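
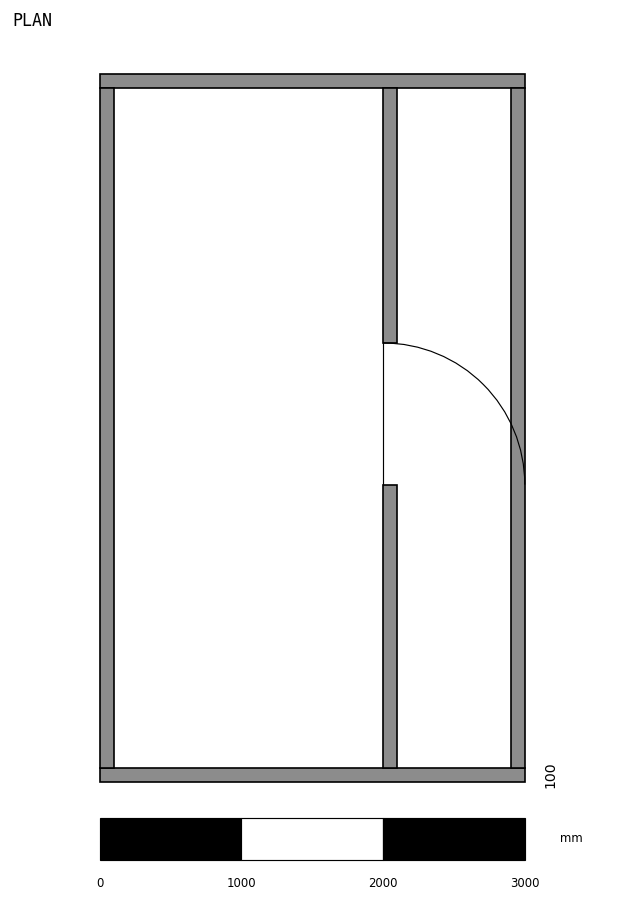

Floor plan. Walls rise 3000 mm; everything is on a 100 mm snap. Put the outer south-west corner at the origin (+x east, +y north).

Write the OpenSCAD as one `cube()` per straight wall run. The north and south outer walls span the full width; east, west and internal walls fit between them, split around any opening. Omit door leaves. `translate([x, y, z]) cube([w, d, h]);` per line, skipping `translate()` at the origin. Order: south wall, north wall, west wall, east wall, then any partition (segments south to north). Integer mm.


cube([3000, 100, 3000]);
translate([0, 4900, 0]) cube([3000, 100, 3000]);
translate([0, 100, 0]) cube([100, 4800, 3000]);
translate([2900, 100, 0]) cube([100, 4800, 3000]);
translate([2000, 100, 0]) cube([100, 2000, 3000]);
translate([2000, 3100, 0]) cube([100, 1800, 3000]);


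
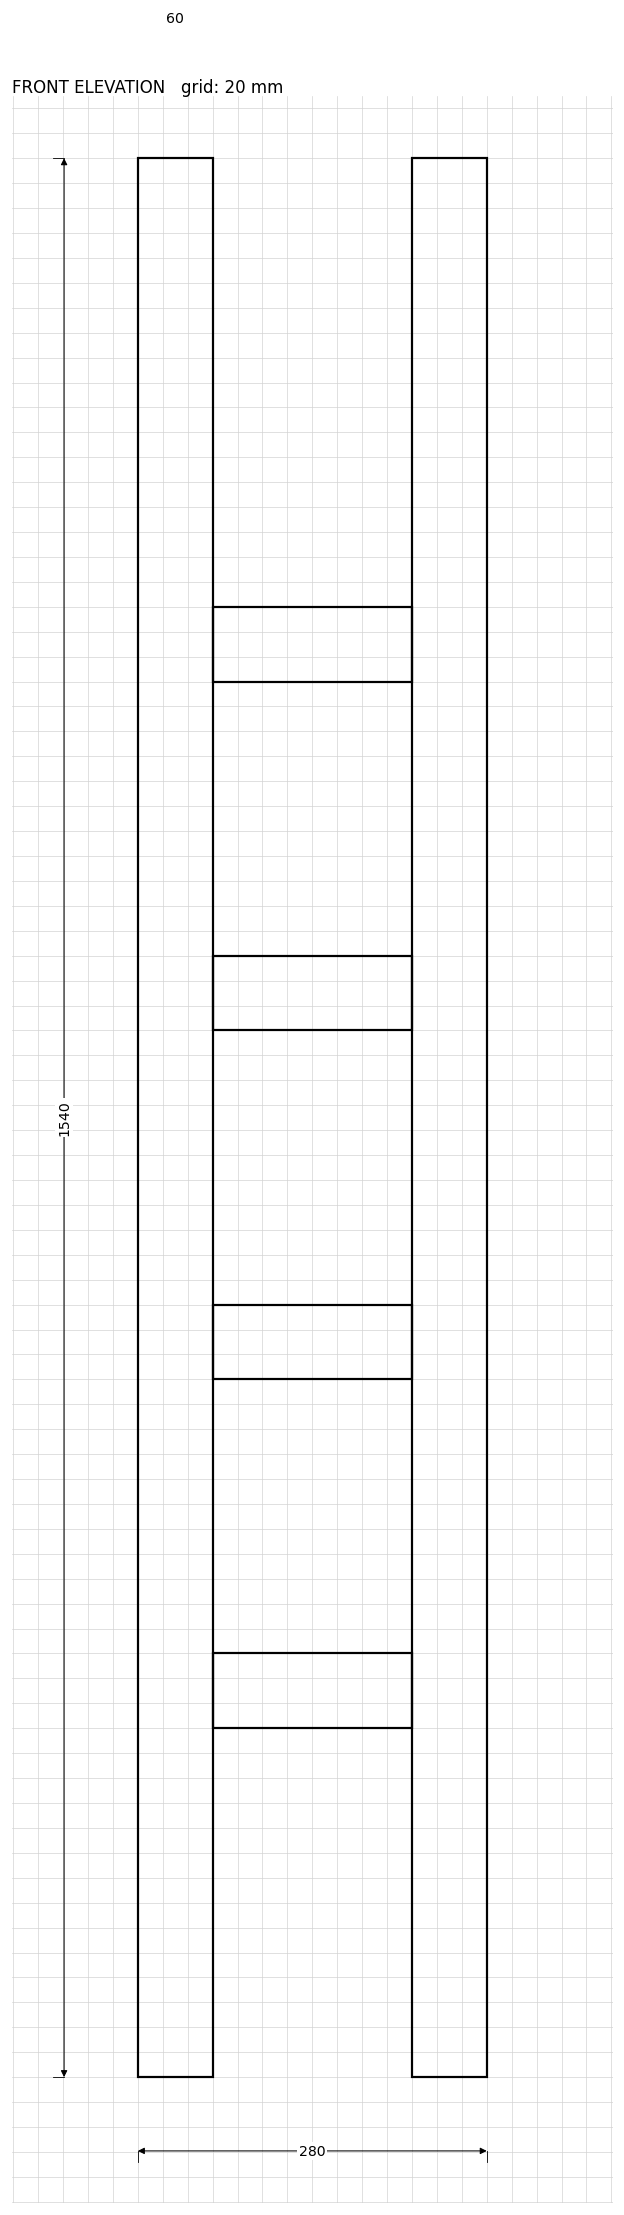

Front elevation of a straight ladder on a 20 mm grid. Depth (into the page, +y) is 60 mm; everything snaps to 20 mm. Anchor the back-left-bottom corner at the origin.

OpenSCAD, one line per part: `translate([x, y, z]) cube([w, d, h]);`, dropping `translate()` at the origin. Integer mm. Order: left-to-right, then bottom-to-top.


cube([60, 60, 1540]);
translate([60, 0, 280]) cube([160, 60, 60]);
translate([60, 0, 560]) cube([160, 60, 60]);
translate([60, 0, 840]) cube([160, 60, 60]);
translate([60, 0, 1120]) cube([160, 60, 60]);
translate([220, 0, 0]) cube([60, 60, 1540]);


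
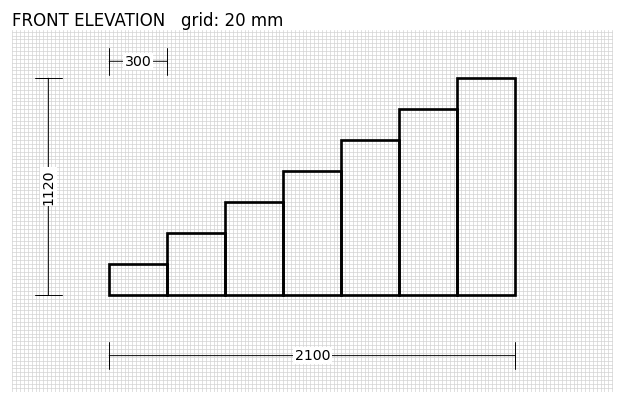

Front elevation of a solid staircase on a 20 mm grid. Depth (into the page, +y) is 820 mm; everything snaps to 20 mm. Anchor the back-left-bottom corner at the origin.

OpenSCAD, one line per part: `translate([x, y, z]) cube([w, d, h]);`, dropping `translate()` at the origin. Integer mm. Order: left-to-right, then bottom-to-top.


cube([300, 820, 160]);
translate([300, 0, 0]) cube([300, 820, 320]);
translate([600, 0, 0]) cube([300, 820, 480]);
translate([900, 0, 0]) cube([300, 820, 640]);
translate([1200, 0, 0]) cube([300, 820, 800]);
translate([1500, 0, 0]) cube([300, 820, 960]);
translate([1800, 0, 0]) cube([300, 820, 1120]);


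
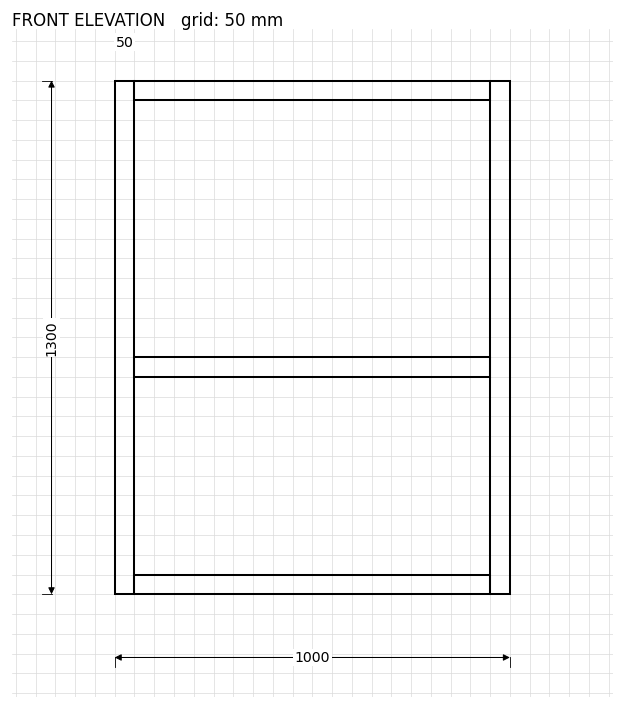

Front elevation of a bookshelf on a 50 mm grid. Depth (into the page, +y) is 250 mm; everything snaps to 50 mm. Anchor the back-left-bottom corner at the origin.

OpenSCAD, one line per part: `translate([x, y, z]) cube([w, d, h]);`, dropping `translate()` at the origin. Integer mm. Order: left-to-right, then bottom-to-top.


cube([50, 250, 1300]);
translate([50, 0, 0]) cube([900, 250, 50]);
translate([50, 0, 550]) cube([900, 250, 50]);
translate([50, 0, 1250]) cube([900, 250, 50]);
translate([950, 0, 0]) cube([50, 250, 1300]);


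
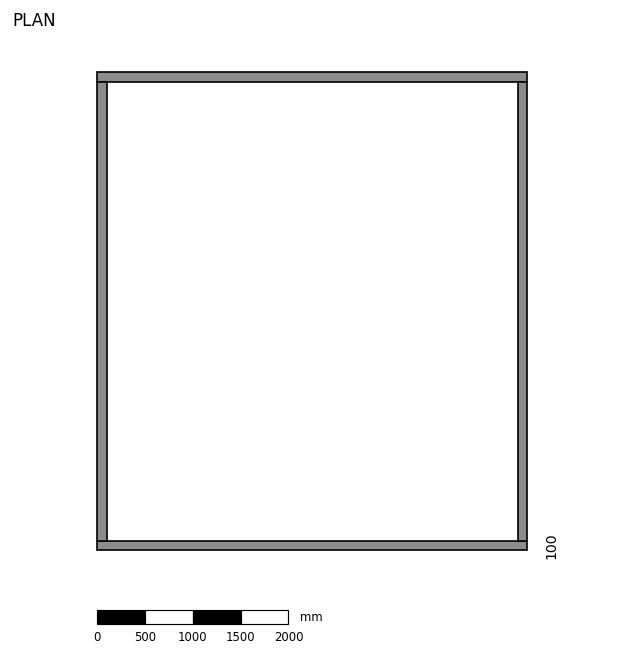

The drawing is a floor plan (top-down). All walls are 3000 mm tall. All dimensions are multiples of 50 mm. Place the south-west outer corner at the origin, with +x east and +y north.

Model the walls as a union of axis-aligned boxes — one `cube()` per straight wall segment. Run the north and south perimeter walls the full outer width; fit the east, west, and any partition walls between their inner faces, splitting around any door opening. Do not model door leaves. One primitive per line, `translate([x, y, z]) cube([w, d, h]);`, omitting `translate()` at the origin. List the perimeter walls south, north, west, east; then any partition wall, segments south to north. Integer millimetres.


cube([4500, 100, 3000]);
translate([0, 4900, 0]) cube([4500, 100, 3000]);
translate([0, 100, 0]) cube([100, 4800, 3000]);
translate([4400, 100, 0]) cube([100, 4800, 3000]);


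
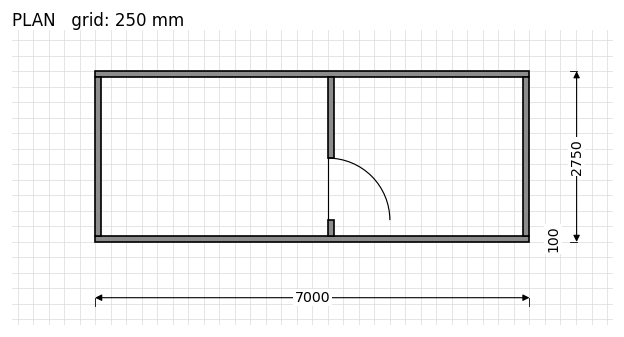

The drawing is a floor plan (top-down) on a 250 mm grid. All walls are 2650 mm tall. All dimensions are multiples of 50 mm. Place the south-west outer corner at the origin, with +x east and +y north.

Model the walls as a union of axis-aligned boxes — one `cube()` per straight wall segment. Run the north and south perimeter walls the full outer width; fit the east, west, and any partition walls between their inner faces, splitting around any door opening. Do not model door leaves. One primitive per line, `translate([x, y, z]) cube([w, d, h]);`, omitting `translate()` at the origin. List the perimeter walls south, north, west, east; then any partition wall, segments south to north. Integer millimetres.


cube([7000, 100, 2650]);
translate([0, 2650, 0]) cube([7000, 100, 2650]);
translate([0, 100, 0]) cube([100, 2550, 2650]);
translate([6900, 100, 0]) cube([100, 2550, 2650]);
translate([3750, 100, 0]) cube([100, 250, 2650]);
translate([3750, 1350, 0]) cube([100, 1300, 2650]);


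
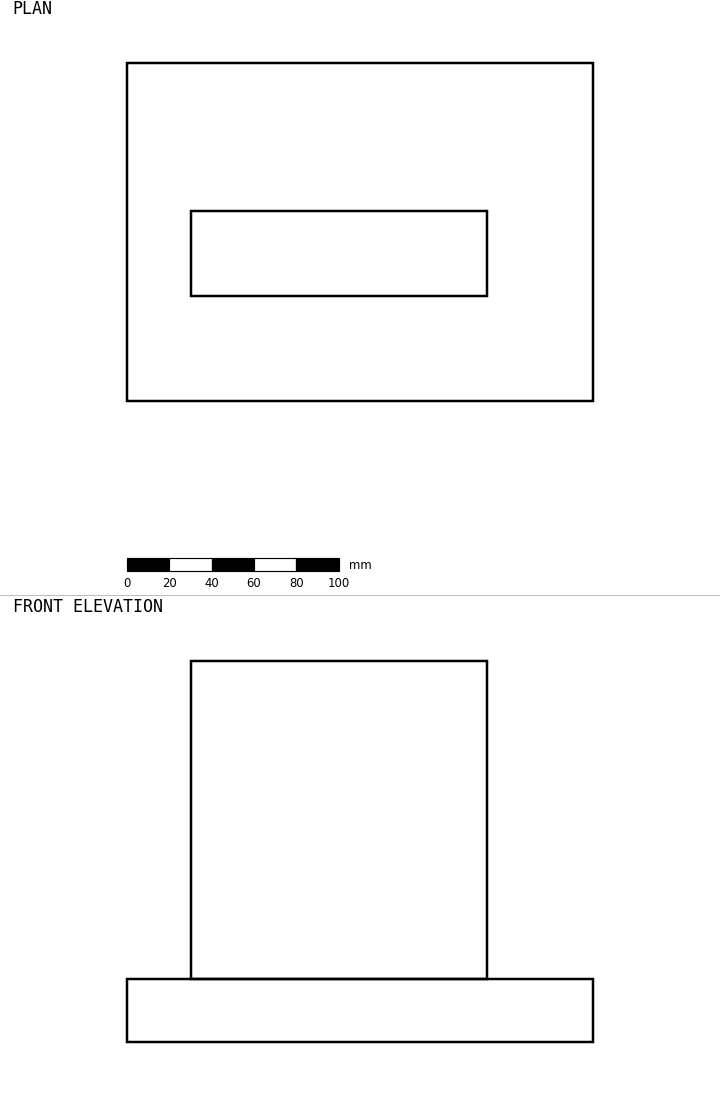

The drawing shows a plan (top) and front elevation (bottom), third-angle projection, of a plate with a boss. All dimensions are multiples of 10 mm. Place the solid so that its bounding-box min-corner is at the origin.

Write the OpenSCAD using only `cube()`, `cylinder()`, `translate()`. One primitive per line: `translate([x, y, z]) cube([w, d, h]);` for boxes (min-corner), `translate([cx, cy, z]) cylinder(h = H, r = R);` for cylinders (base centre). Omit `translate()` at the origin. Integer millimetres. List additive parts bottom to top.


cube([220, 160, 30]);
translate([30, 50, 30]) cube([140, 40, 150]);


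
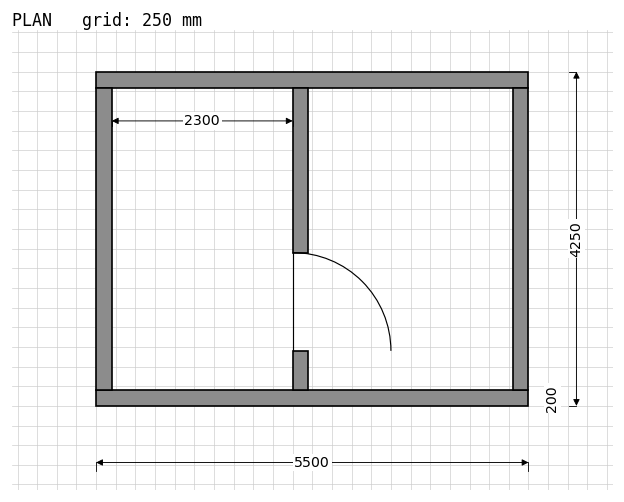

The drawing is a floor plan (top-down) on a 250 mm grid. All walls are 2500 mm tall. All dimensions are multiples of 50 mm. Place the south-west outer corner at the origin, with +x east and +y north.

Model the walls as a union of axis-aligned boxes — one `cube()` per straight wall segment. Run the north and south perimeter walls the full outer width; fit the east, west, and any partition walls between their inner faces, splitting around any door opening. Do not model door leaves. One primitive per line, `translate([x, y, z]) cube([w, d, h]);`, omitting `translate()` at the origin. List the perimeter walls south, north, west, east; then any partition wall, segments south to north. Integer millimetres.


cube([5500, 200, 2500]);
translate([0, 4050, 0]) cube([5500, 200, 2500]);
translate([0, 200, 0]) cube([200, 3850, 2500]);
translate([5300, 200, 0]) cube([200, 3850, 2500]);
translate([2500, 200, 0]) cube([200, 500, 2500]);
translate([2500, 1950, 0]) cube([200, 2100, 2500]);


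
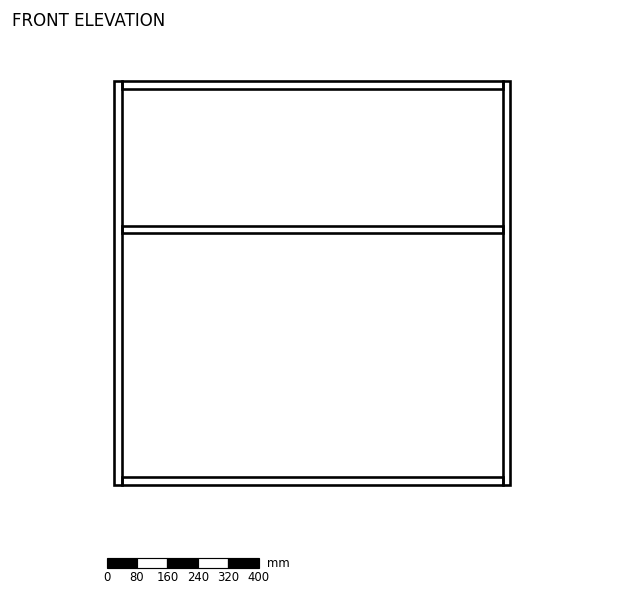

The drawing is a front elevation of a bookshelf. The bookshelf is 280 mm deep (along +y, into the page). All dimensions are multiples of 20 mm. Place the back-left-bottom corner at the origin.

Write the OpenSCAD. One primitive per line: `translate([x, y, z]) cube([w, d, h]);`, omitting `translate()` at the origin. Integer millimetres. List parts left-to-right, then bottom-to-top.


cube([20, 280, 1060]);
translate([20, 0, 0]) cube([1000, 280, 20]);
translate([20, 0, 660]) cube([1000, 280, 20]);
translate([20, 0, 1040]) cube([1000, 280, 20]);
translate([1020, 0, 0]) cube([20, 280, 1060]);


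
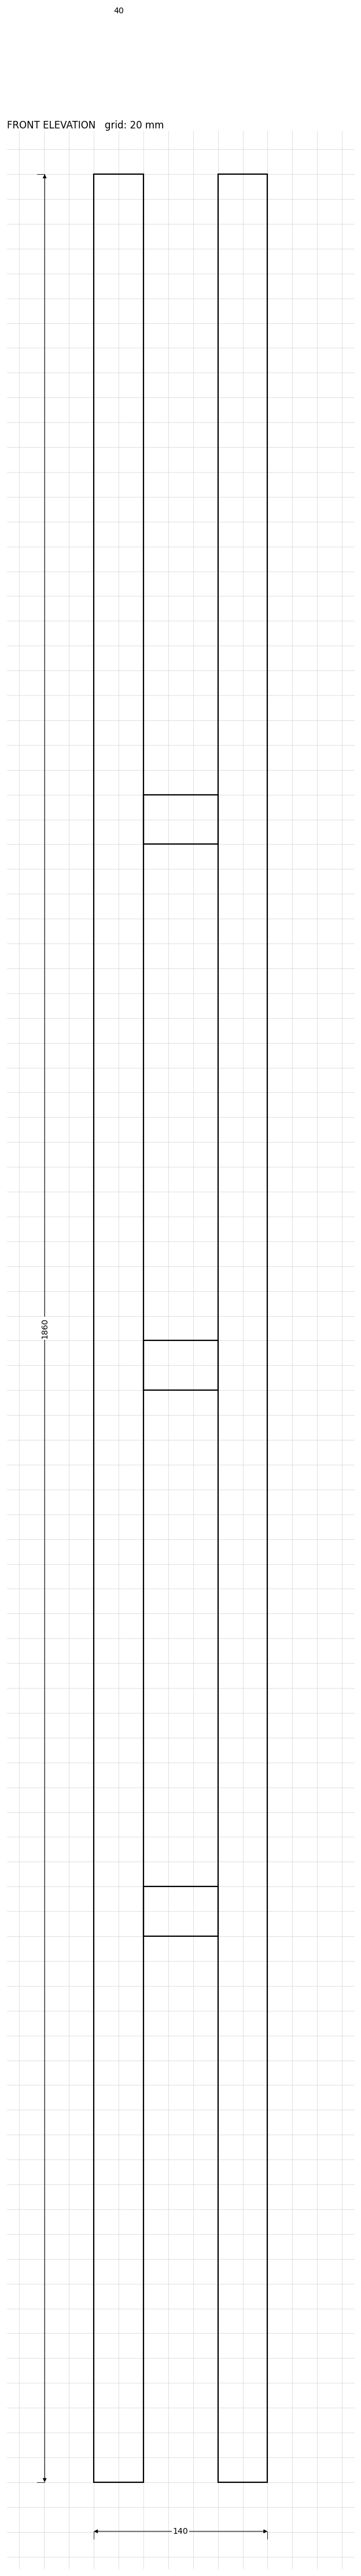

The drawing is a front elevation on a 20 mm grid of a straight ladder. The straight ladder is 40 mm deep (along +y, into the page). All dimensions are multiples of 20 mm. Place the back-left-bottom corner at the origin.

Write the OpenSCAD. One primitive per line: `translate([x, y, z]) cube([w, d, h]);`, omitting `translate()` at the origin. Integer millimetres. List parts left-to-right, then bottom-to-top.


cube([40, 40, 1860]);
translate([40, 0, 440]) cube([60, 40, 40]);
translate([40, 0, 880]) cube([60, 40, 40]);
translate([40, 0, 1320]) cube([60, 40, 40]);
translate([100, 0, 0]) cube([40, 40, 1860]);


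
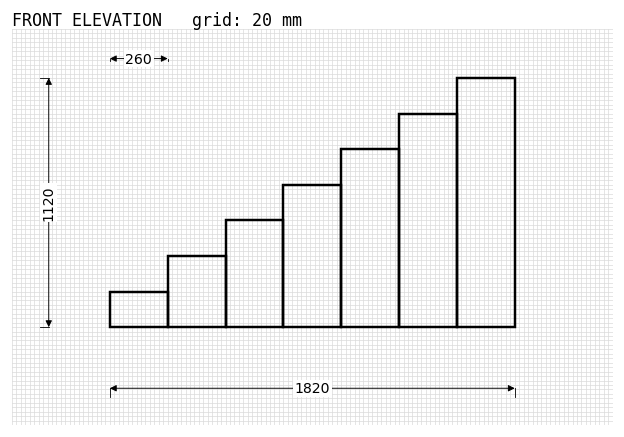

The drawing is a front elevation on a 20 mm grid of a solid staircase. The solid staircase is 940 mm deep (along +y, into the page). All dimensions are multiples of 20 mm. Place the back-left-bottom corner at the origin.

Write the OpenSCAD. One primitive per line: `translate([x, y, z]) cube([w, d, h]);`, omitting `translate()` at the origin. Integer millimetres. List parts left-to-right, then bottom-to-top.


cube([260, 940, 160]);
translate([260, 0, 0]) cube([260, 940, 320]);
translate([520, 0, 0]) cube([260, 940, 480]);
translate([780, 0, 0]) cube([260, 940, 640]);
translate([1040, 0, 0]) cube([260, 940, 800]);
translate([1300, 0, 0]) cube([260, 940, 960]);
translate([1560, 0, 0]) cube([260, 940, 1120]);


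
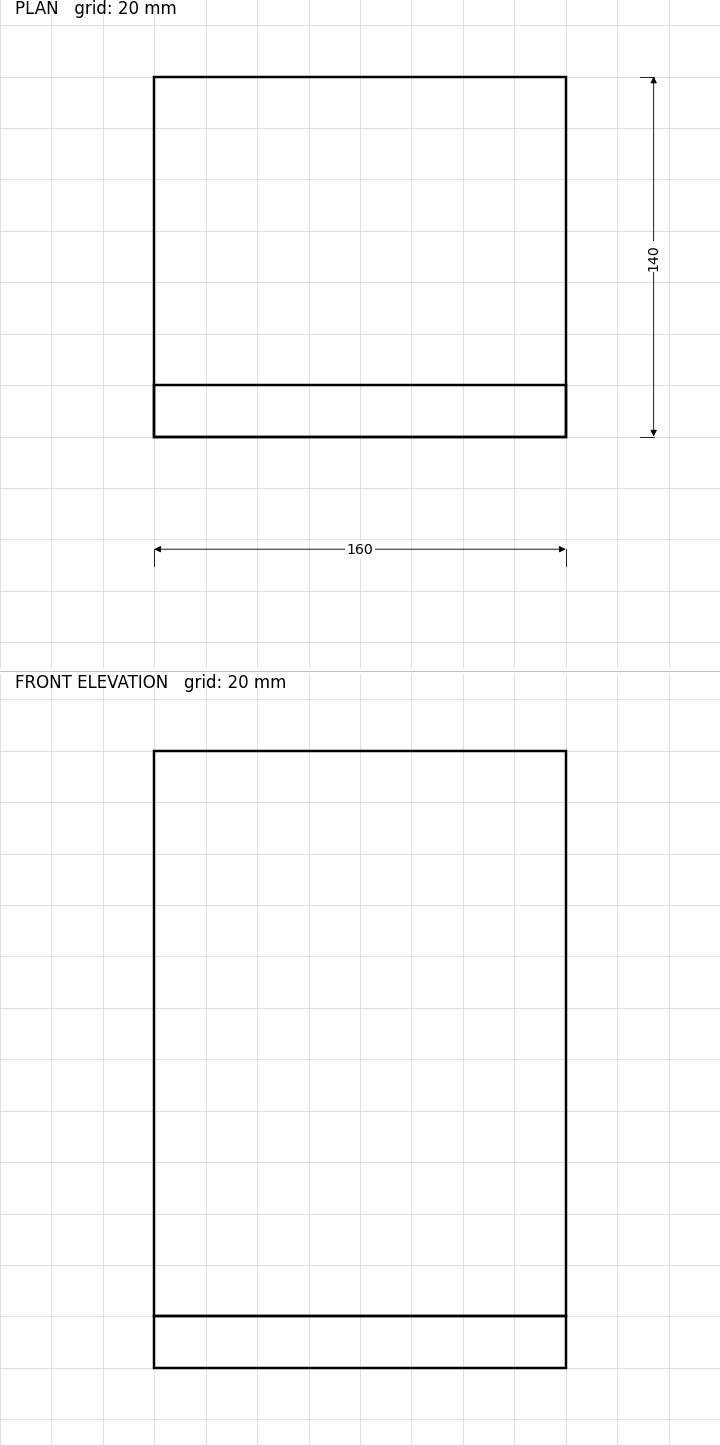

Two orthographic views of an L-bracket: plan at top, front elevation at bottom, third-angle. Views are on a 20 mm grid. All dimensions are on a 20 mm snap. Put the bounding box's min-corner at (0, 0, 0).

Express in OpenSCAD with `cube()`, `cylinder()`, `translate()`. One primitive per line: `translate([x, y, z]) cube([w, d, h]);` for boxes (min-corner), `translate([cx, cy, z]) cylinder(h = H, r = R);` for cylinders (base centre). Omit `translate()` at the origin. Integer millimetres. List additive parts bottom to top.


cube([160, 140, 20]);
translate([0, 0, 20]) cube([160, 20, 220]);


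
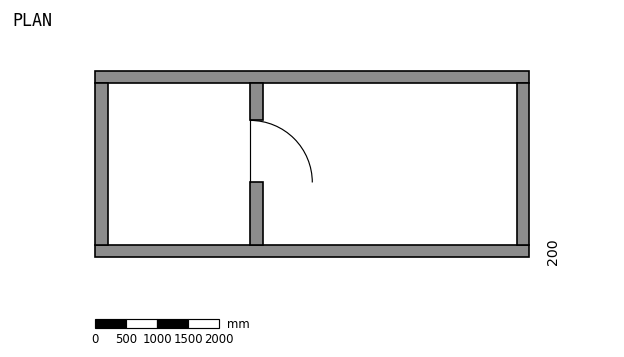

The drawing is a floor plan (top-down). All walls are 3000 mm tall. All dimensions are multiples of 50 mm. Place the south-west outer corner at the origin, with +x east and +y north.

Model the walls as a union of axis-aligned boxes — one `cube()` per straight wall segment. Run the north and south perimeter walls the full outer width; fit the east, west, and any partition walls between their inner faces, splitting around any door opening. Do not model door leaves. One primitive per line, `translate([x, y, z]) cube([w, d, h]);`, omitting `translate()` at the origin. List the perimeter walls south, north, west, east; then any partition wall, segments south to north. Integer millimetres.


cube([7000, 200, 3000]);
translate([0, 2800, 0]) cube([7000, 200, 3000]);
translate([0, 200, 0]) cube([200, 2600, 3000]);
translate([6800, 200, 0]) cube([200, 2600, 3000]);
translate([2500, 200, 0]) cube([200, 1000, 3000]);
translate([2500, 2200, 0]) cube([200, 600, 3000]);


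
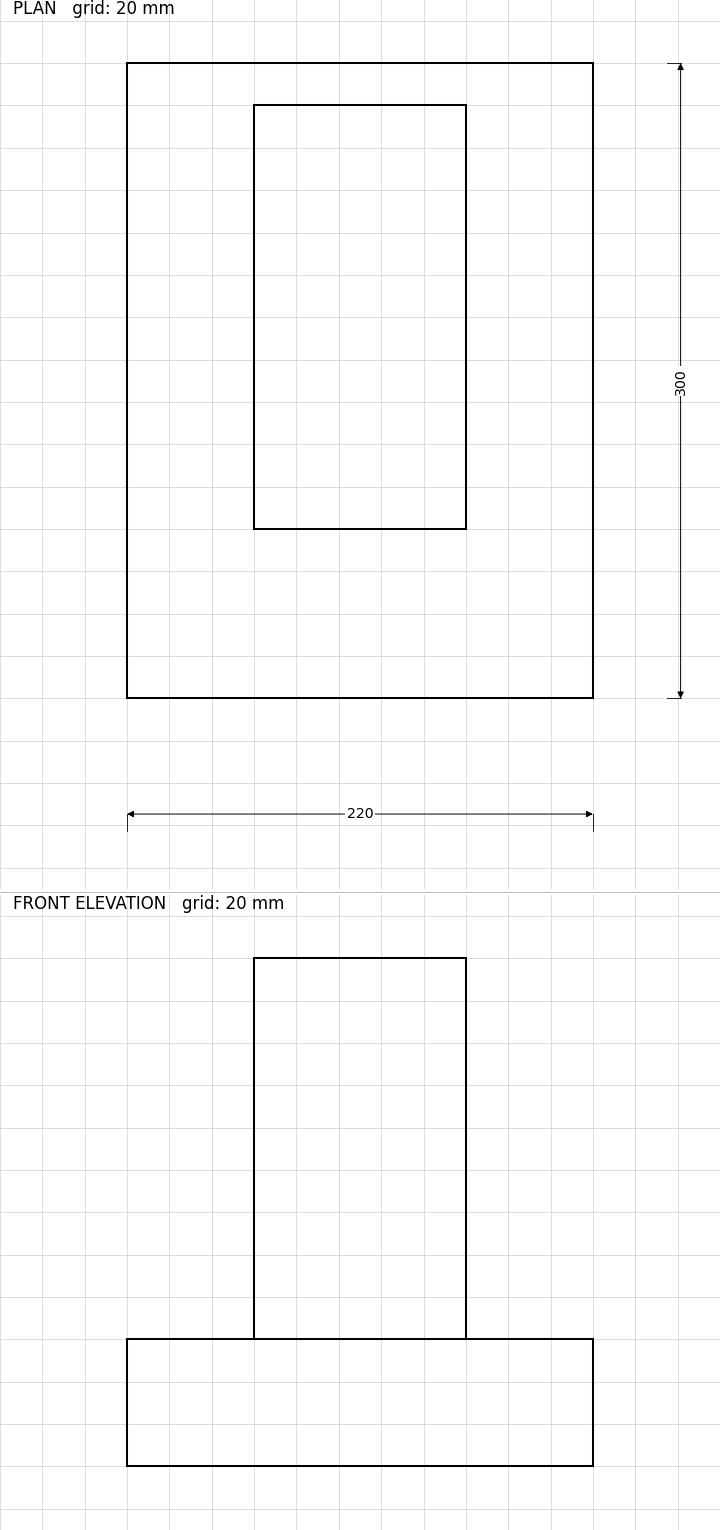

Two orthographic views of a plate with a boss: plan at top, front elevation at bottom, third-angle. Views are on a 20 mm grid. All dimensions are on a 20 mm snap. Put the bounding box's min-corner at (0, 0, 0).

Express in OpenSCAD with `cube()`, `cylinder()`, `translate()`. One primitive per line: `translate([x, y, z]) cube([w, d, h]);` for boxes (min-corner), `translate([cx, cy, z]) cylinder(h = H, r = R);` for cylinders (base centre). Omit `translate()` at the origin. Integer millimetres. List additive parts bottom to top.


cube([220, 300, 60]);
translate([60, 80, 60]) cube([100, 200, 180]);


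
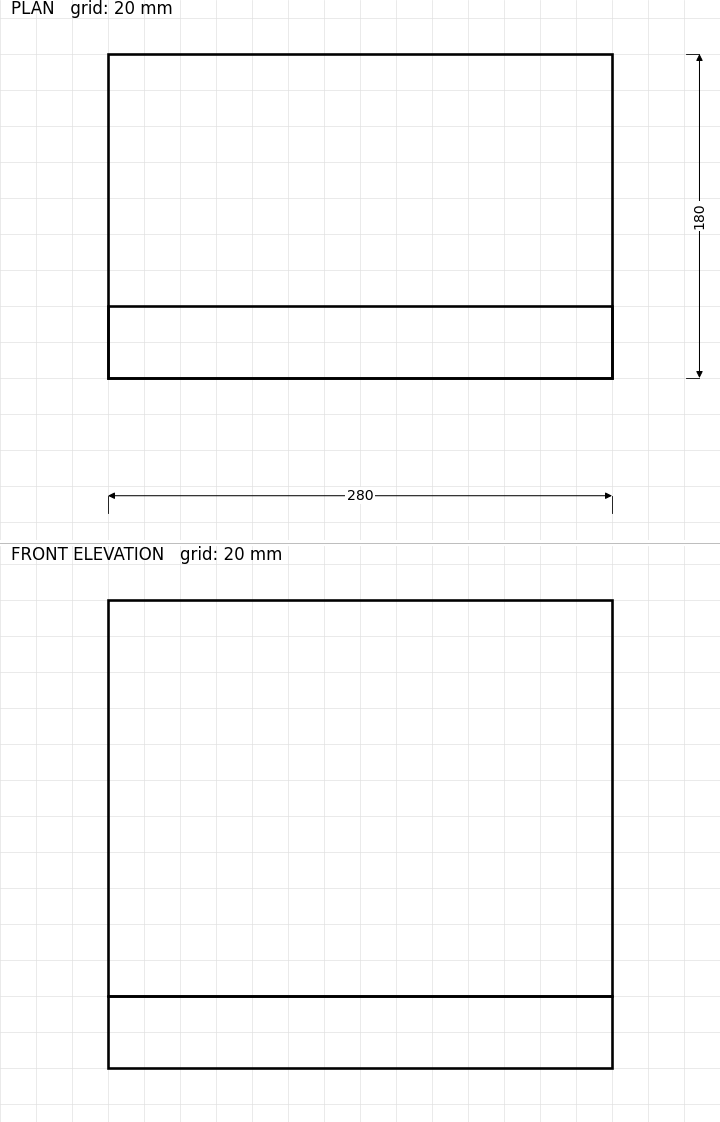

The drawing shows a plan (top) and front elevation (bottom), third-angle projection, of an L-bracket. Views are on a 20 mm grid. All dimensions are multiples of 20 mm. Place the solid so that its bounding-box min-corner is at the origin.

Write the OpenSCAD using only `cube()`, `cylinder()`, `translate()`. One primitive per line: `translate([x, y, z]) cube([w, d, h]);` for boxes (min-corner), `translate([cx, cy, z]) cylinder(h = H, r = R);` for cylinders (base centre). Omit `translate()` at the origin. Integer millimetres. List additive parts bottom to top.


cube([280, 180, 40]);
translate([0, 0, 40]) cube([280, 40, 220]);


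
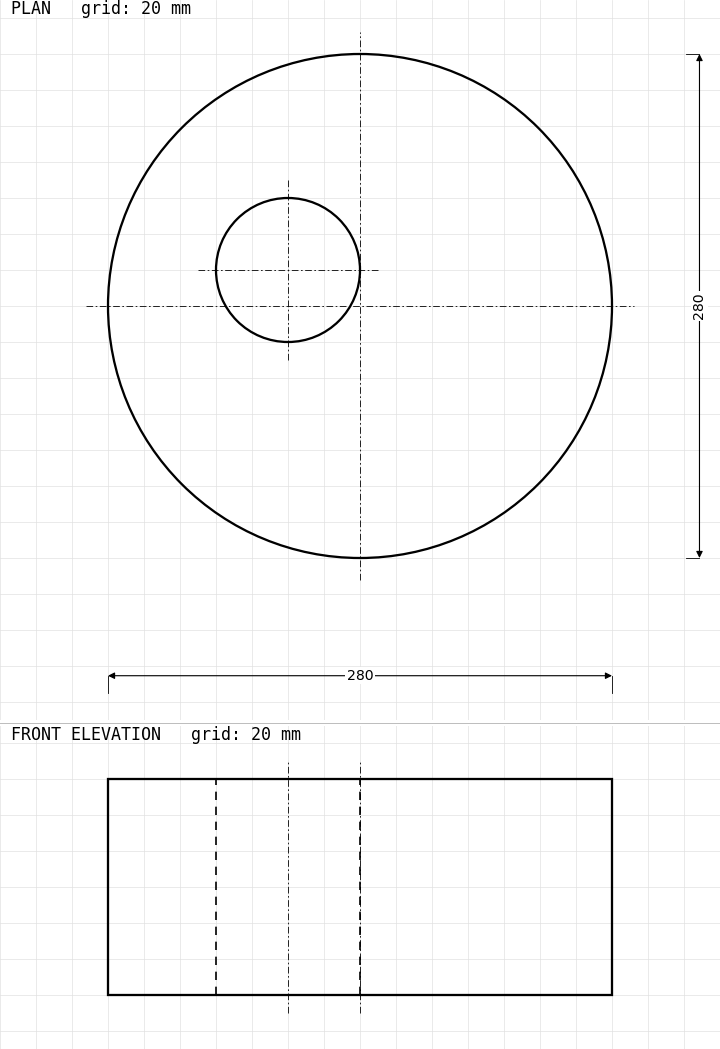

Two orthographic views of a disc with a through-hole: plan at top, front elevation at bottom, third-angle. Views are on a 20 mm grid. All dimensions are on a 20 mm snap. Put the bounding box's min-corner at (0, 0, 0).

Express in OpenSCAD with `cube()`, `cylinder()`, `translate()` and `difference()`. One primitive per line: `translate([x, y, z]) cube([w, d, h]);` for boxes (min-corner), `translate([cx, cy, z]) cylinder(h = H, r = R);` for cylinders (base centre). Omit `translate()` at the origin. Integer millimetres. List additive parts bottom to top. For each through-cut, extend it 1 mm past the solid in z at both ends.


difference() {
  translate([140, 140, 0]) cylinder(h = 120, r = 140);
  translate([100, 160, -1]) cylinder(h = 122, r = 40);
}


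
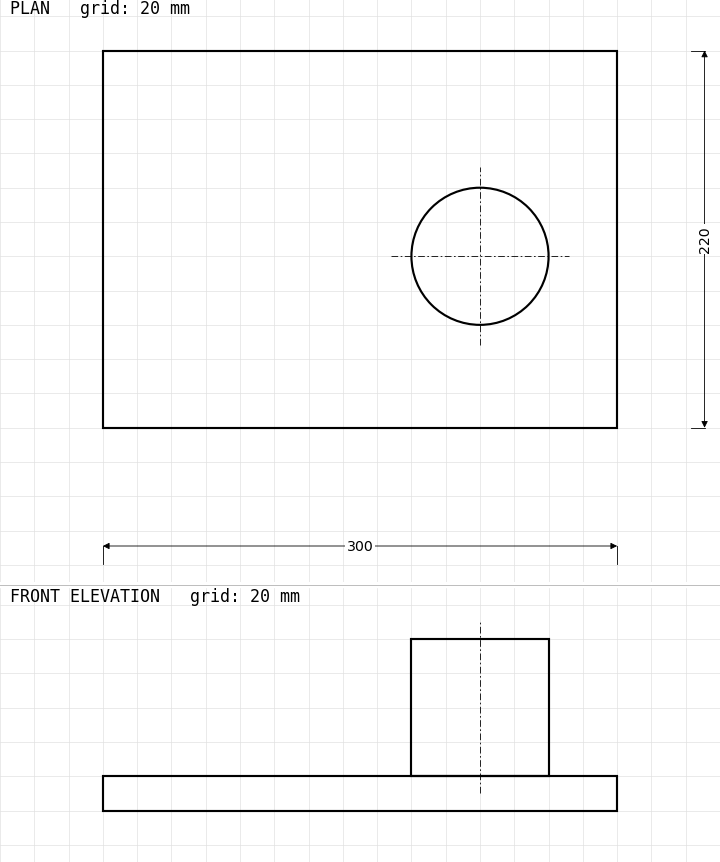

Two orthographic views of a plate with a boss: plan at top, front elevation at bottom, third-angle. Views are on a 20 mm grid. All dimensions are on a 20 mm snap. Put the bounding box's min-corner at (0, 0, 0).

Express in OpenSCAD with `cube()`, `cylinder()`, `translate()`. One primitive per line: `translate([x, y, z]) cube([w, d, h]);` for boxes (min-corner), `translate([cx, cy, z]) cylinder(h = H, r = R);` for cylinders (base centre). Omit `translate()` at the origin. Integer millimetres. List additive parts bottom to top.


cube([300, 220, 20]);
translate([220, 100, 20]) cylinder(h = 80, r = 40);


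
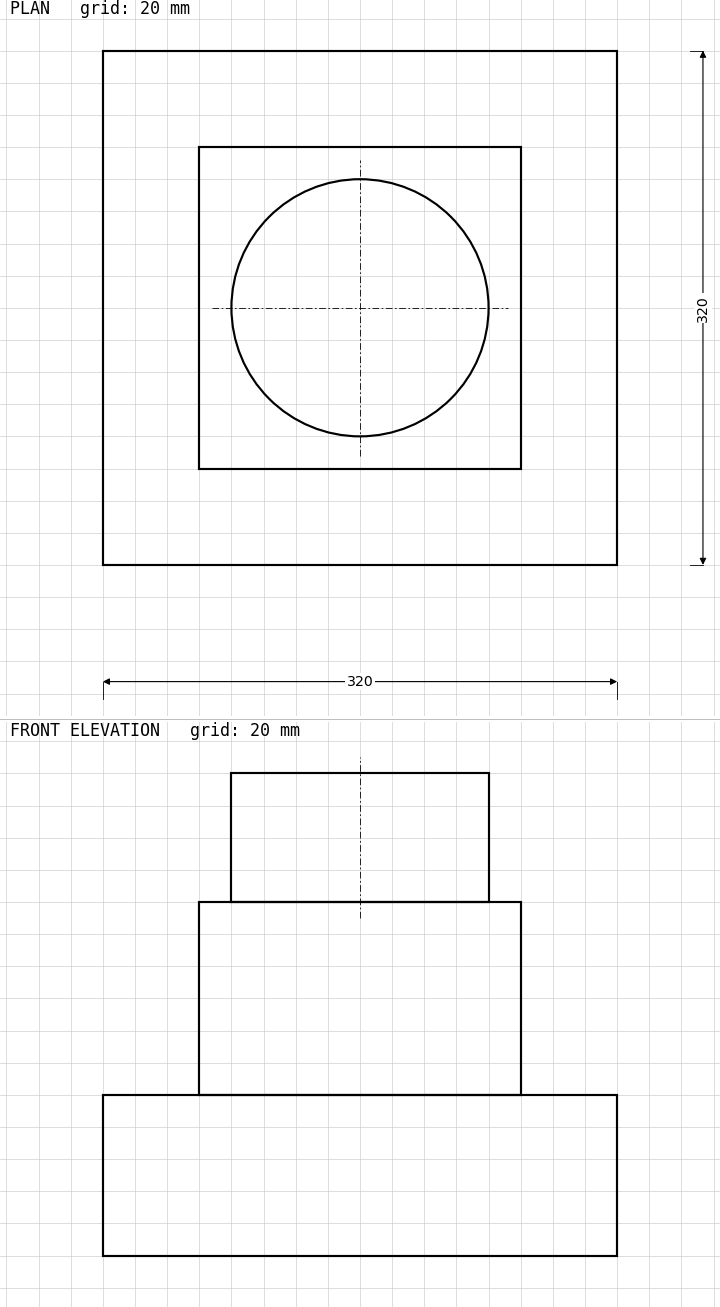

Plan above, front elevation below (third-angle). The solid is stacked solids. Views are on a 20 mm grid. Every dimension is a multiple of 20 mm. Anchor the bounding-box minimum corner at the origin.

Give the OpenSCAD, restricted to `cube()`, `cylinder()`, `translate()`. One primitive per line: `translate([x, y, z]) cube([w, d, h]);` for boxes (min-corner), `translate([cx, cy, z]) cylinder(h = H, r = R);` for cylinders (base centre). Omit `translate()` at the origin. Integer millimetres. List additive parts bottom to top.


cube([320, 320, 100]);
translate([60, 60, 100]) cube([200, 200, 120]);
translate([160, 160, 220]) cylinder(h = 80, r = 80);


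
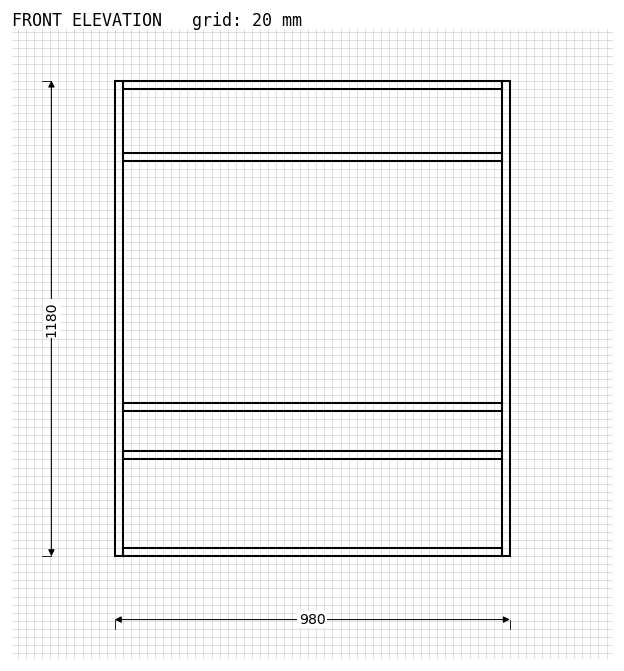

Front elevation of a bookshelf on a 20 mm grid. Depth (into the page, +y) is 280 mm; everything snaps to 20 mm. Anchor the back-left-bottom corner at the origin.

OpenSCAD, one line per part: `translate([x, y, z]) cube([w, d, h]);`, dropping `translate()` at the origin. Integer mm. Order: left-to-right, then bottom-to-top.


cube([20, 280, 1180]);
translate([20, 0, 0]) cube([940, 280, 20]);
translate([20, 0, 240]) cube([940, 280, 20]);
translate([20, 0, 360]) cube([940, 280, 20]);
translate([20, 0, 980]) cube([940, 280, 20]);
translate([20, 0, 1160]) cube([940, 280, 20]);
translate([960, 0, 0]) cube([20, 280, 1180]);


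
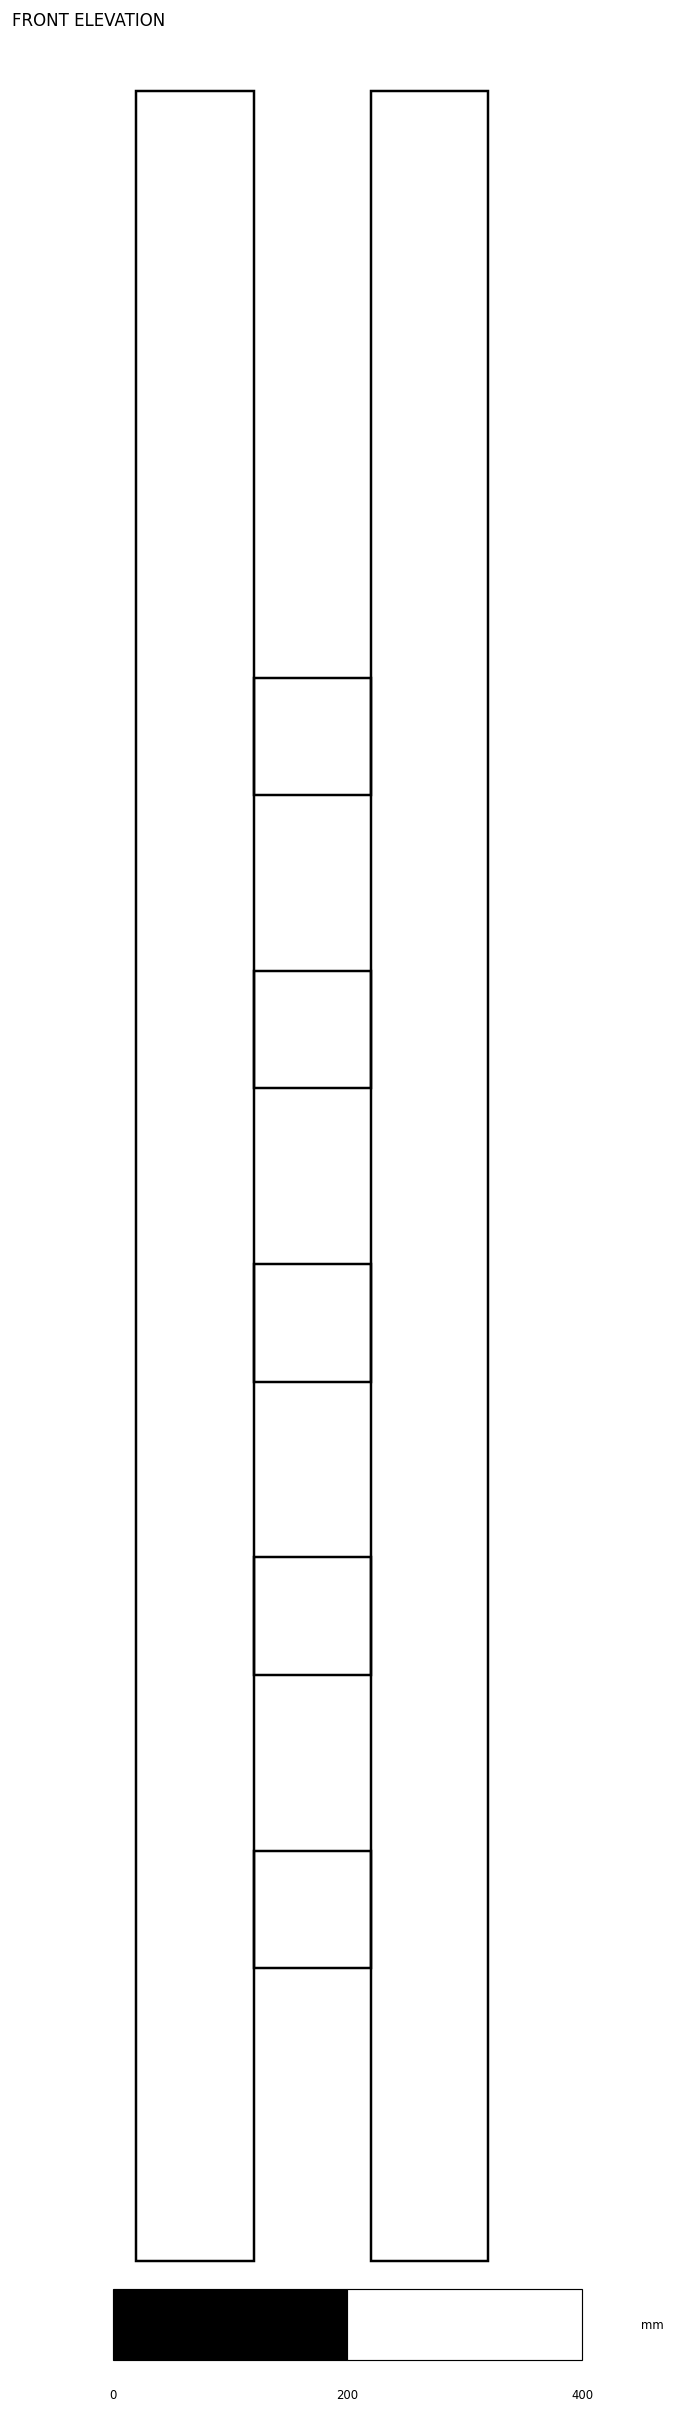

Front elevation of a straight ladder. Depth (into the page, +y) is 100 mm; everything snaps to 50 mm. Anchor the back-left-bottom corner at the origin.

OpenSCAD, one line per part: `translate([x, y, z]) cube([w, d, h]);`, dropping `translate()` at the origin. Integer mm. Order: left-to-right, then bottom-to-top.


cube([100, 100, 1850]);
translate([100, 0, 250]) cube([100, 100, 100]);
translate([100, 0, 500]) cube([100, 100, 100]);
translate([100, 0, 750]) cube([100, 100, 100]);
translate([100, 0, 1000]) cube([100, 100, 100]);
translate([100, 0, 1250]) cube([100, 100, 100]);
translate([200, 0, 0]) cube([100, 100, 1850]);


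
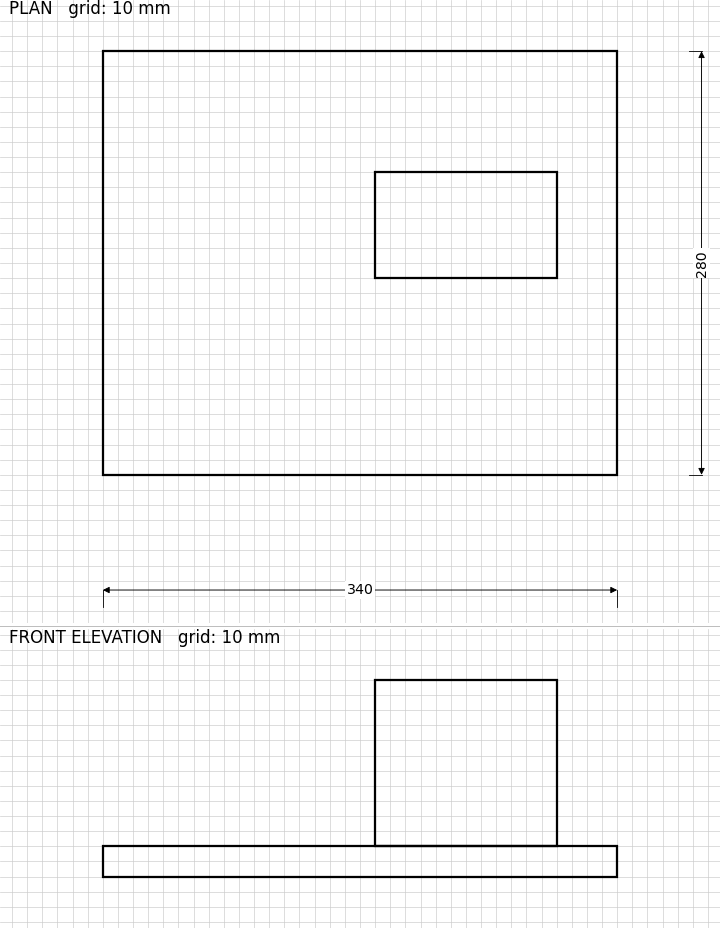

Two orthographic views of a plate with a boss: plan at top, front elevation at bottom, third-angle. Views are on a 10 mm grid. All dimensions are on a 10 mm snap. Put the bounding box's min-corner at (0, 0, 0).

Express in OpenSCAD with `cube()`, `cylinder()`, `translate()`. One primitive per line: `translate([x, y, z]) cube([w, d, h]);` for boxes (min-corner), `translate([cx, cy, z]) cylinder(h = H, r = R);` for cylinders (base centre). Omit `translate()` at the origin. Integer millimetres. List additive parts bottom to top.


cube([340, 280, 20]);
translate([180, 130, 20]) cube([120, 70, 110]);


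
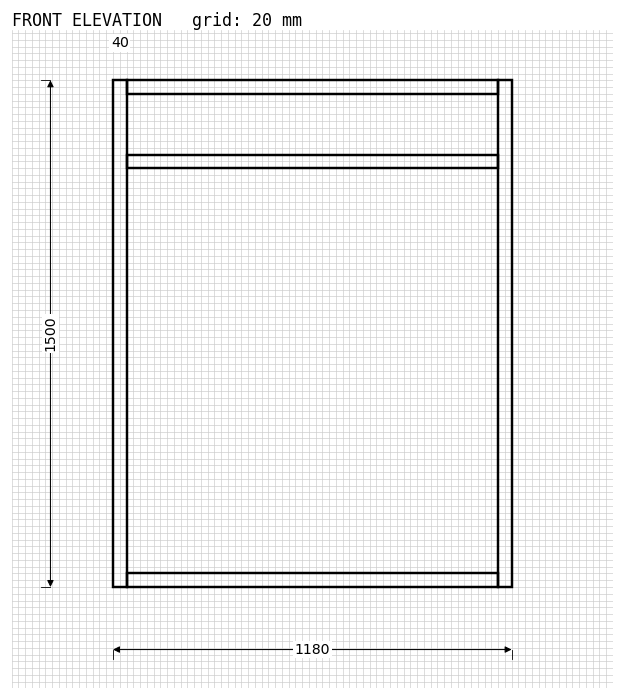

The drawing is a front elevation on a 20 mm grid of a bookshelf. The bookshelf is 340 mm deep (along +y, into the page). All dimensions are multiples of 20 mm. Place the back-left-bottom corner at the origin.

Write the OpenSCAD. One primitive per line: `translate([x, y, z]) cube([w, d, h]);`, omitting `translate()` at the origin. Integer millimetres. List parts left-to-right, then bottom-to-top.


cube([40, 340, 1500]);
translate([40, 0, 0]) cube([1100, 340, 40]);
translate([40, 0, 1240]) cube([1100, 340, 40]);
translate([40, 0, 1460]) cube([1100, 340, 40]);
translate([1140, 0, 0]) cube([40, 340, 1500]);


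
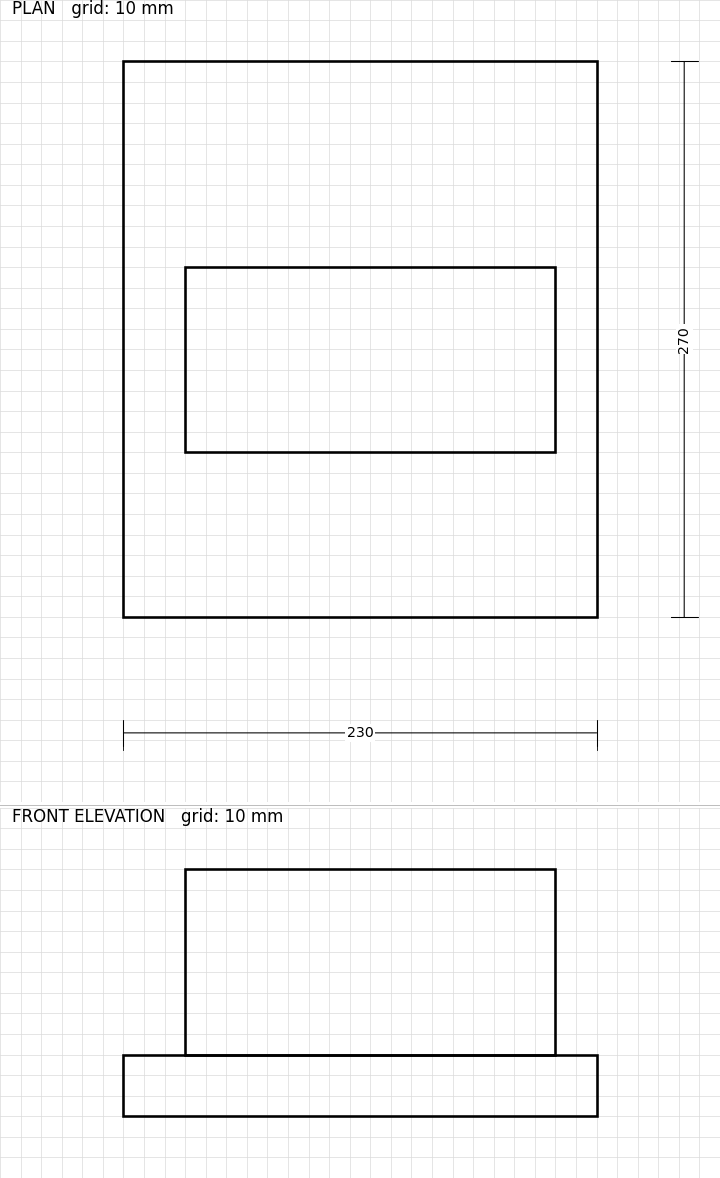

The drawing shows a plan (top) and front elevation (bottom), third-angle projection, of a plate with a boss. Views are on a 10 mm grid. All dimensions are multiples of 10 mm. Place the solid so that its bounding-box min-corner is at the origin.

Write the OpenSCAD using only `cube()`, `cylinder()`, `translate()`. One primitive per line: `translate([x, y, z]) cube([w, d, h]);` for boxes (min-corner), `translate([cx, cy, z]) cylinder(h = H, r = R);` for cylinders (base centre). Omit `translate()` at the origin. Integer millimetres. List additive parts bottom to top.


cube([230, 270, 30]);
translate([30, 80, 30]) cube([180, 90, 90]);


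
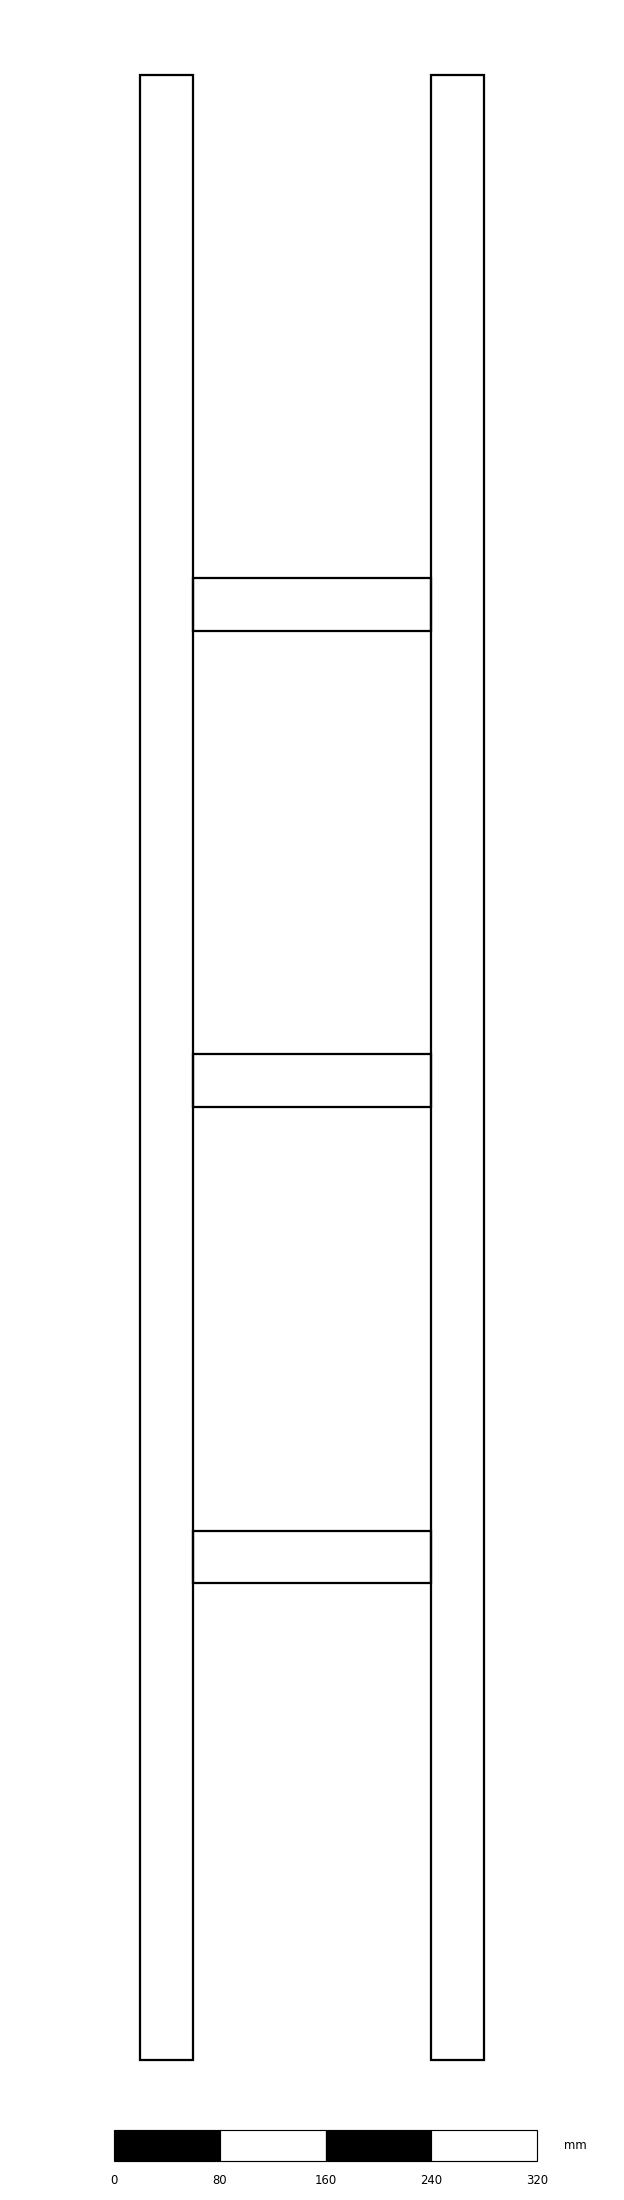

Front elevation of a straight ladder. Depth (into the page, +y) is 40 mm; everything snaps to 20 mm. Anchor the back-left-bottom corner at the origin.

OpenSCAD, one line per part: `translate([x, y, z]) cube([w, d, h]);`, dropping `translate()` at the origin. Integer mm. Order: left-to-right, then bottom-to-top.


cube([40, 40, 1500]);
translate([40, 0, 360]) cube([180, 40, 40]);
translate([40, 0, 720]) cube([180, 40, 40]);
translate([40, 0, 1080]) cube([180, 40, 40]);
translate([220, 0, 0]) cube([40, 40, 1500]);


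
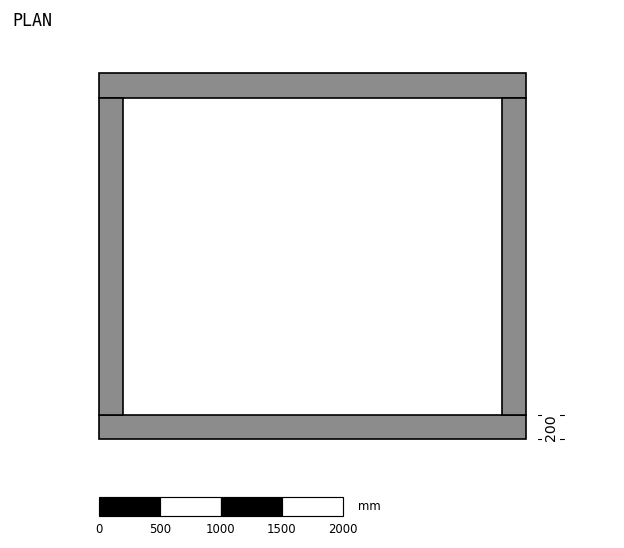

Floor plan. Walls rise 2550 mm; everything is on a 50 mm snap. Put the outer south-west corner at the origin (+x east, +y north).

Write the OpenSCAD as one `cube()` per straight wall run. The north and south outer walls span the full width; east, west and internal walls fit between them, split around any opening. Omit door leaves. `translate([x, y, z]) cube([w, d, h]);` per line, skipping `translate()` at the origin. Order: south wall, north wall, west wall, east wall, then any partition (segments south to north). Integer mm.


cube([3500, 200, 2550]);
translate([0, 2800, 0]) cube([3500, 200, 2550]);
translate([0, 200, 0]) cube([200, 2600, 2550]);
translate([3300, 200, 0]) cube([200, 2600, 2550]);


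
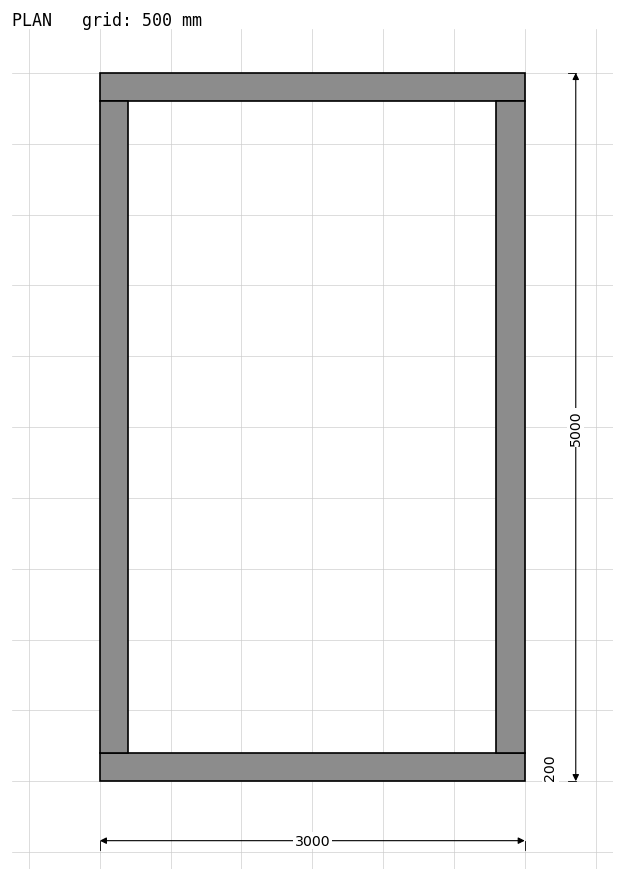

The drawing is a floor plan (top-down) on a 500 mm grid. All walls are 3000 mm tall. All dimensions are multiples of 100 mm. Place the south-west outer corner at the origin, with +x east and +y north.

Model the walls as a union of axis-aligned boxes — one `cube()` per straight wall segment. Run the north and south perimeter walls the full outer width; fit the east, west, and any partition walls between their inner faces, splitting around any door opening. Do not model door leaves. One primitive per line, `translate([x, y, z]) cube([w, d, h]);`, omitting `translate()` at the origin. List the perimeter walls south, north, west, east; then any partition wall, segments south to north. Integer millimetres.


cube([3000, 200, 3000]);
translate([0, 4800, 0]) cube([3000, 200, 3000]);
translate([0, 200, 0]) cube([200, 4600, 3000]);
translate([2800, 200, 0]) cube([200, 4600, 3000]);


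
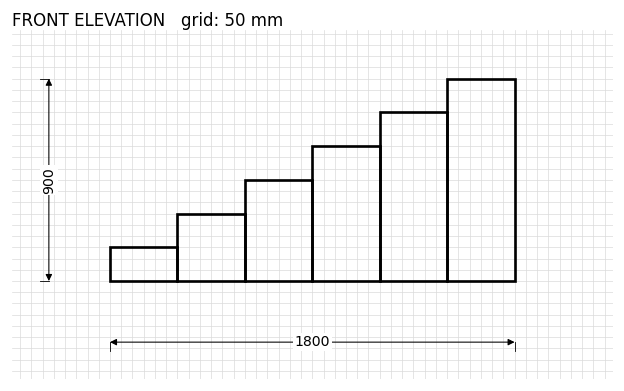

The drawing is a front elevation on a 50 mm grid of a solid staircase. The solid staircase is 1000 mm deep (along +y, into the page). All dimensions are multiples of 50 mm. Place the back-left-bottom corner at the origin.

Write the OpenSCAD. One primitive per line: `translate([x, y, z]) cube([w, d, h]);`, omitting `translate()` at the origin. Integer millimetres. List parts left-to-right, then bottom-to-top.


cube([300, 1000, 150]);
translate([300, 0, 0]) cube([300, 1000, 300]);
translate([600, 0, 0]) cube([300, 1000, 450]);
translate([900, 0, 0]) cube([300, 1000, 600]);
translate([1200, 0, 0]) cube([300, 1000, 750]);
translate([1500, 0, 0]) cube([300, 1000, 900]);


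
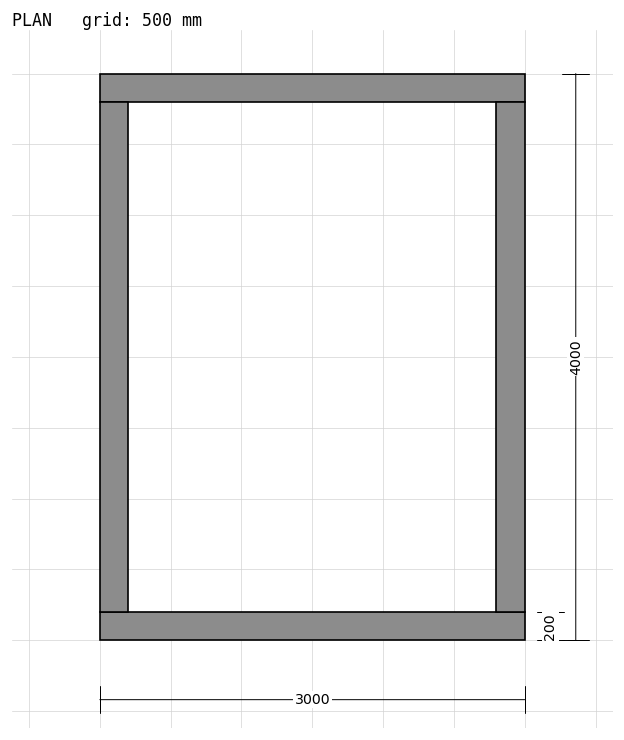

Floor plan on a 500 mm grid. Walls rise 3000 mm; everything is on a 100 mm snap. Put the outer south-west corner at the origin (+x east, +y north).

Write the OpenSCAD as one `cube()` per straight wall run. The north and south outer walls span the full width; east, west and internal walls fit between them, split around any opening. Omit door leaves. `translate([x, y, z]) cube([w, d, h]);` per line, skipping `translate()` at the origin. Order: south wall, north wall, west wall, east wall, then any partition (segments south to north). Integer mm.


cube([3000, 200, 3000]);
translate([0, 3800, 0]) cube([3000, 200, 3000]);
translate([0, 200, 0]) cube([200, 3600, 3000]);
translate([2800, 200, 0]) cube([200, 3600, 3000]);


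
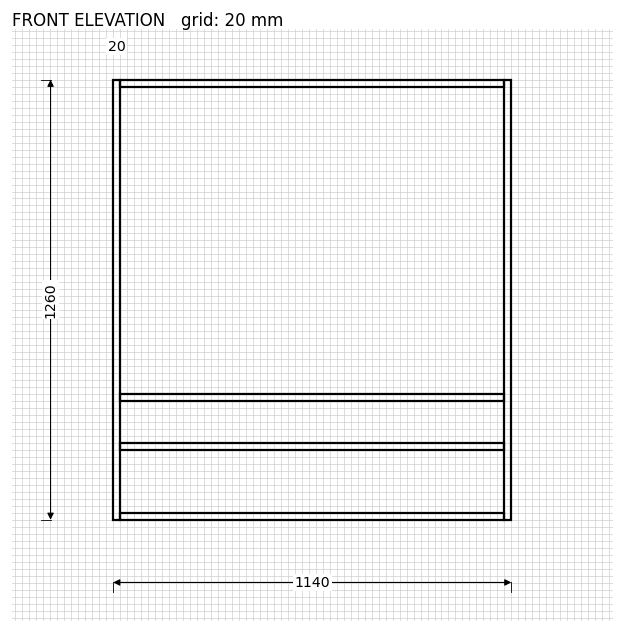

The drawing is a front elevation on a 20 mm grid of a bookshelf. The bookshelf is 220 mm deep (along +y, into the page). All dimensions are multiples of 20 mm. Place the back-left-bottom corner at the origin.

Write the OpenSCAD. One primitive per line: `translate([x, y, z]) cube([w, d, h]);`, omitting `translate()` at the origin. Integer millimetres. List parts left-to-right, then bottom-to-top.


cube([20, 220, 1260]);
translate([20, 0, 0]) cube([1100, 220, 20]);
translate([20, 0, 200]) cube([1100, 220, 20]);
translate([20, 0, 340]) cube([1100, 220, 20]);
translate([20, 0, 1240]) cube([1100, 220, 20]);
translate([1120, 0, 0]) cube([20, 220, 1260]);


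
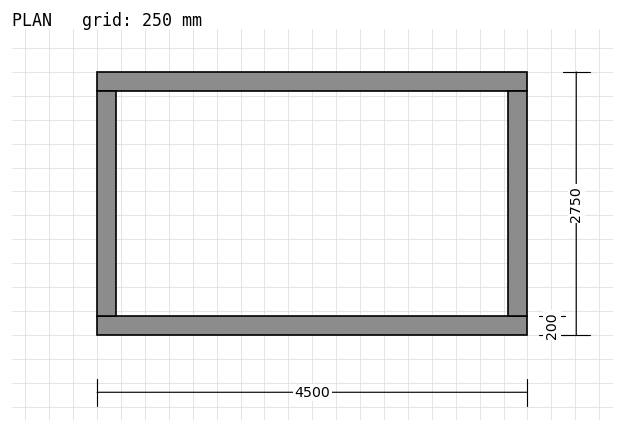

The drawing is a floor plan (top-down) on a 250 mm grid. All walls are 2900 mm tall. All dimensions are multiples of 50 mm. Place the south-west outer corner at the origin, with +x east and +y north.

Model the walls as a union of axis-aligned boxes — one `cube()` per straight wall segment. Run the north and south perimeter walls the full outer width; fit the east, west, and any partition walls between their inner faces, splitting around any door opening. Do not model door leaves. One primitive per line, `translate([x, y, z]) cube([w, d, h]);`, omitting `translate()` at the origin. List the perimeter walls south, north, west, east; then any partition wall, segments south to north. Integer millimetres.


cube([4500, 200, 2900]);
translate([0, 2550, 0]) cube([4500, 200, 2900]);
translate([0, 200, 0]) cube([200, 2350, 2900]);
translate([4300, 200, 0]) cube([200, 2350, 2900]);


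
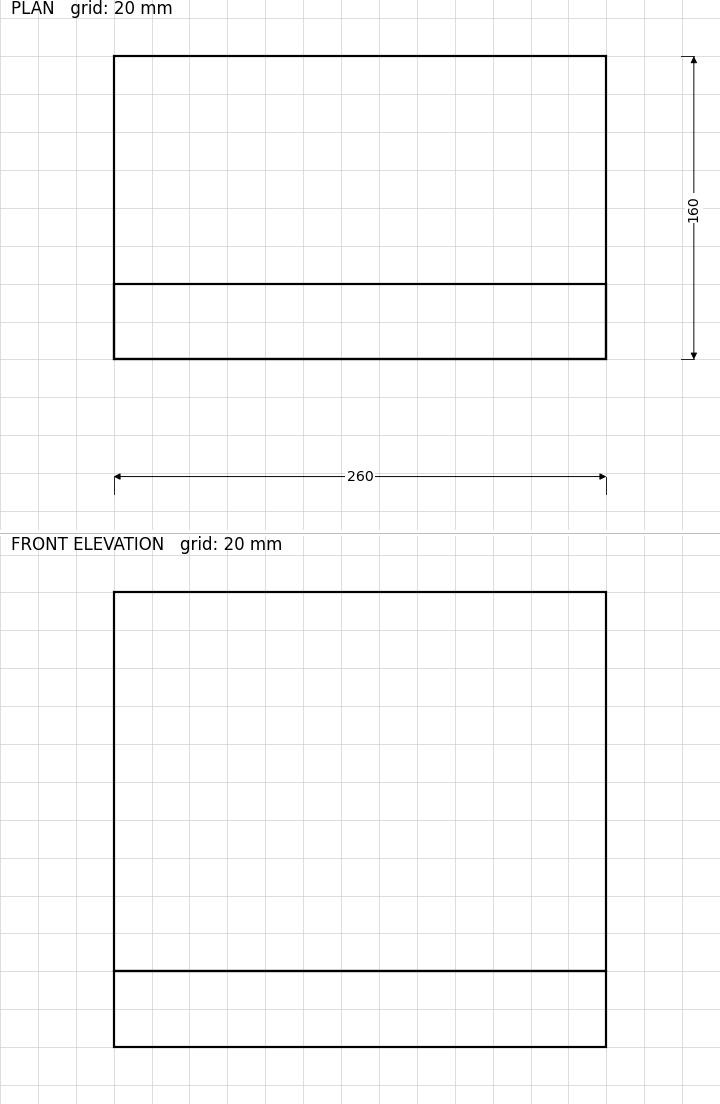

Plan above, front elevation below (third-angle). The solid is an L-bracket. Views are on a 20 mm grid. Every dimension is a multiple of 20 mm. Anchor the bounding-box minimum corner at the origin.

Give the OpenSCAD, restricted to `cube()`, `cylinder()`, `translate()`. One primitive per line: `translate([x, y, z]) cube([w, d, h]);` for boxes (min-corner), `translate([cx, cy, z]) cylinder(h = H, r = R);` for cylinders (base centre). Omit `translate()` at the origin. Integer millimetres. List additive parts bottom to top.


cube([260, 160, 40]);
translate([0, 0, 40]) cube([260, 40, 200]);


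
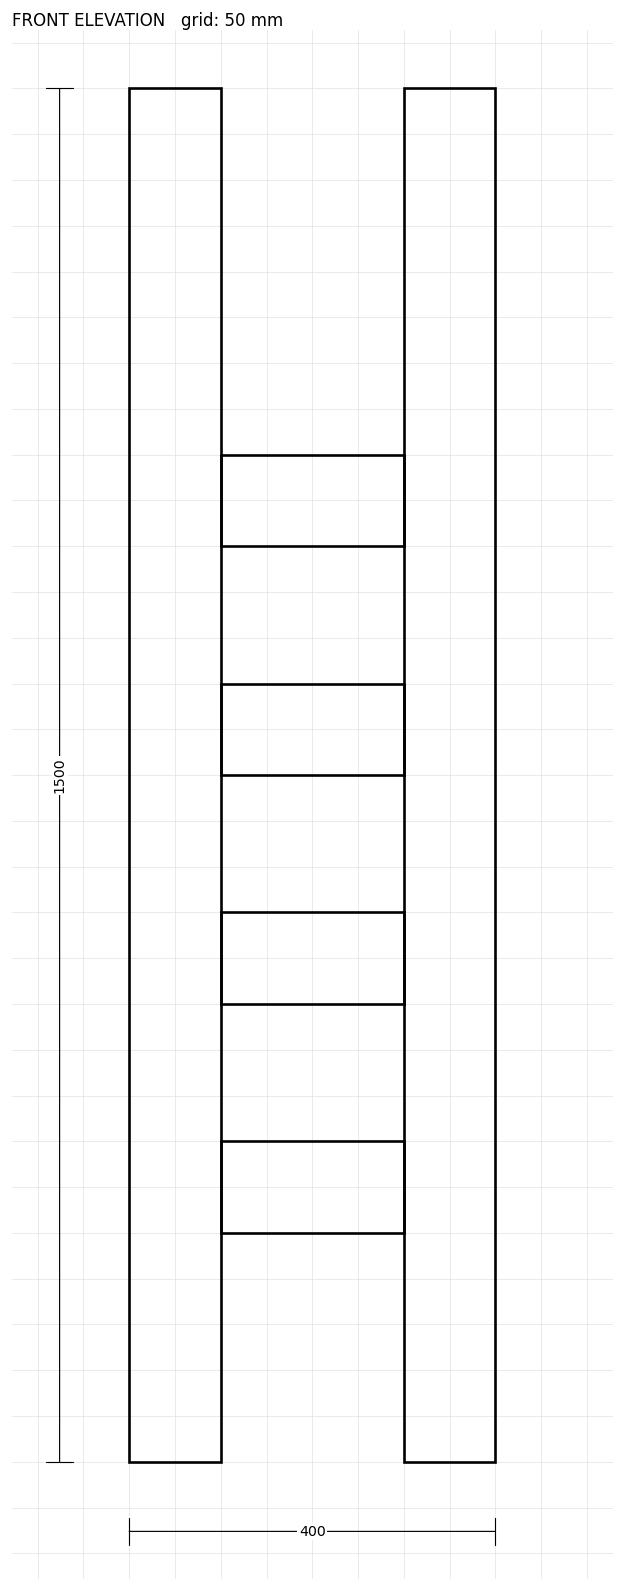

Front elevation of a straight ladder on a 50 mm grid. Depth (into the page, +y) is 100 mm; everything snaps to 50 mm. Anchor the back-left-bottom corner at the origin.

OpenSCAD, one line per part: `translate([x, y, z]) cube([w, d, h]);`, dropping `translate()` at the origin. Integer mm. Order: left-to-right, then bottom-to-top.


cube([100, 100, 1500]);
translate([100, 0, 250]) cube([200, 100, 100]);
translate([100, 0, 500]) cube([200, 100, 100]);
translate([100, 0, 750]) cube([200, 100, 100]);
translate([100, 0, 1000]) cube([200, 100, 100]);
translate([300, 0, 0]) cube([100, 100, 1500]);


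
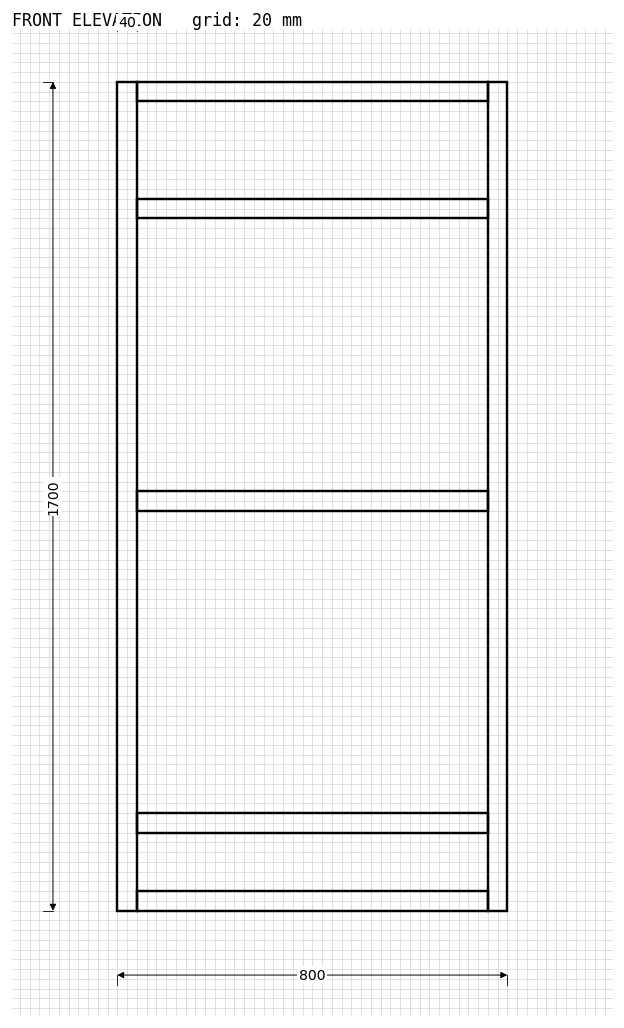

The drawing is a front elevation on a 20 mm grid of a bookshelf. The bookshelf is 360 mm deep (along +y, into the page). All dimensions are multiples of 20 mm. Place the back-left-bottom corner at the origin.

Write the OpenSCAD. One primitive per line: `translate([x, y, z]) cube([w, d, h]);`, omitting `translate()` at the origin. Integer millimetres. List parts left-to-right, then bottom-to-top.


cube([40, 360, 1700]);
translate([40, 0, 0]) cube([720, 360, 40]);
translate([40, 0, 160]) cube([720, 360, 40]);
translate([40, 0, 820]) cube([720, 360, 40]);
translate([40, 0, 1420]) cube([720, 360, 40]);
translate([40, 0, 1660]) cube([720, 360, 40]);
translate([760, 0, 0]) cube([40, 360, 1700]);


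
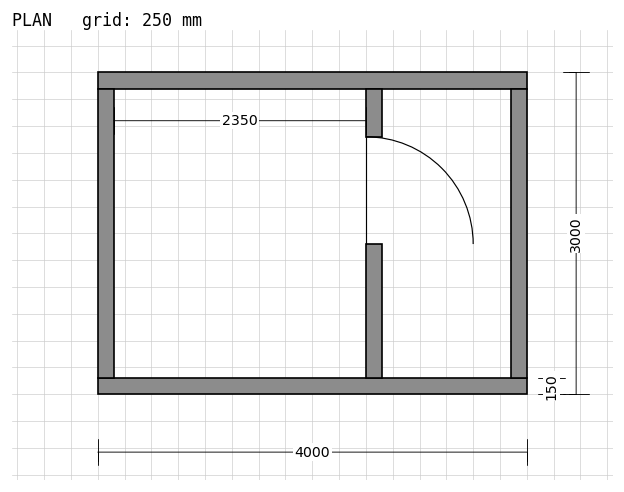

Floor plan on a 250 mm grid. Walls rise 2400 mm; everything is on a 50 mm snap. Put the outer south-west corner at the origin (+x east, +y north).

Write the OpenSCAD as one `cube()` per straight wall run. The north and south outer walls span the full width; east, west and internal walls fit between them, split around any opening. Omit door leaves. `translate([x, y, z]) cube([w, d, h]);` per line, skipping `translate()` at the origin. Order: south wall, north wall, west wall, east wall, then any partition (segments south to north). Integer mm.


cube([4000, 150, 2400]);
translate([0, 2850, 0]) cube([4000, 150, 2400]);
translate([0, 150, 0]) cube([150, 2700, 2400]);
translate([3850, 150, 0]) cube([150, 2700, 2400]);
translate([2500, 150, 0]) cube([150, 1250, 2400]);
translate([2500, 2400, 0]) cube([150, 450, 2400]);


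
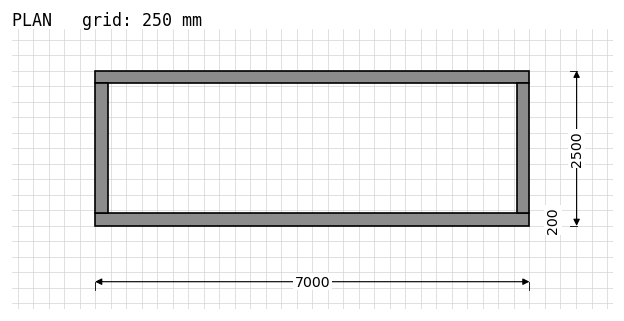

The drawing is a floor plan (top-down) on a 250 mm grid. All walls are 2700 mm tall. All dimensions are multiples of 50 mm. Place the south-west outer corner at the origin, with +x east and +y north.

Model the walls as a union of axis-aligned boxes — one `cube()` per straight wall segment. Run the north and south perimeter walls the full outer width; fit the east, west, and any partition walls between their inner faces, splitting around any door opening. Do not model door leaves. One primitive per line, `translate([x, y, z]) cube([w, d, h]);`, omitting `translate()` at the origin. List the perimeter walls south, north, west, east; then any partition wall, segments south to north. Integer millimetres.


cube([7000, 200, 2700]);
translate([0, 2300, 0]) cube([7000, 200, 2700]);
translate([0, 200, 0]) cube([200, 2100, 2700]);
translate([6800, 200, 0]) cube([200, 2100, 2700]);
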